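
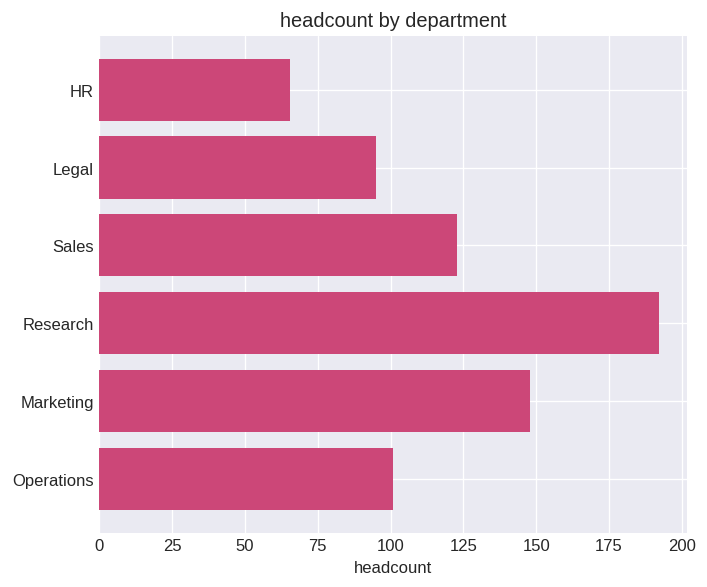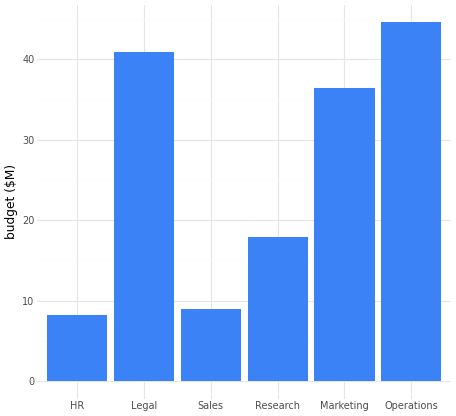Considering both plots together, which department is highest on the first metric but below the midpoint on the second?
Research

Chart 2 median budget ($M) ≈ 25; below-median departments: HR, Sales, Research. Among those, Research has the highest headcount (≈ 200).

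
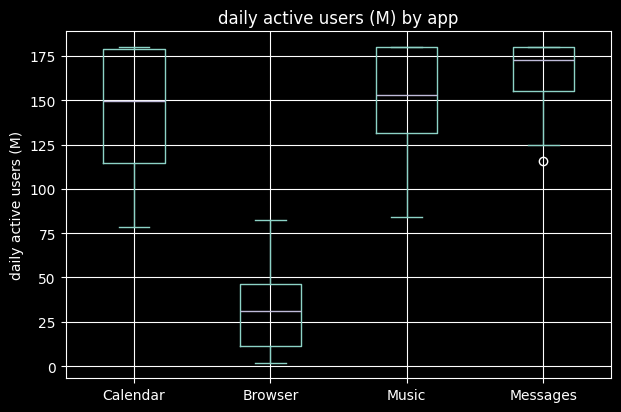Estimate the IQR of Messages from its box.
≈ 20

Q3 ≈ 180, Q1 ≈ 160; IQR ≈ 20.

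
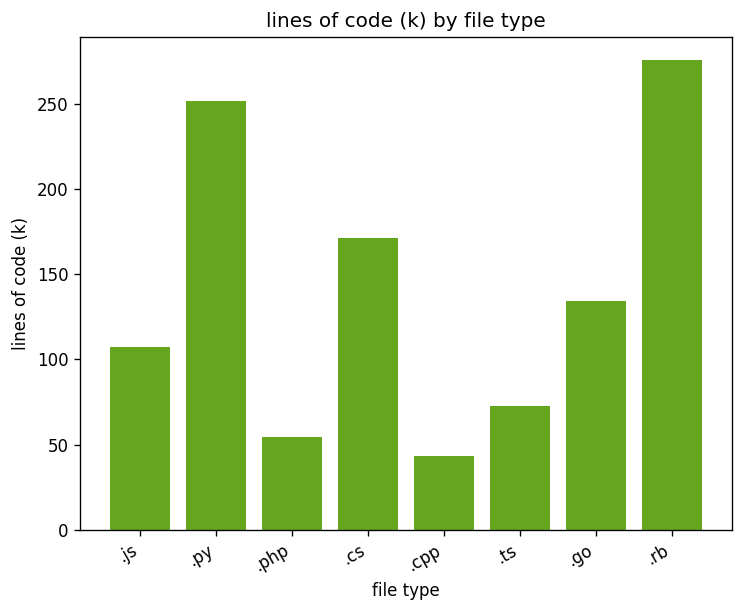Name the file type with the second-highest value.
Top 3: .rb ≈ 275, .py ≈ 250, .cs ≈ 175.

.py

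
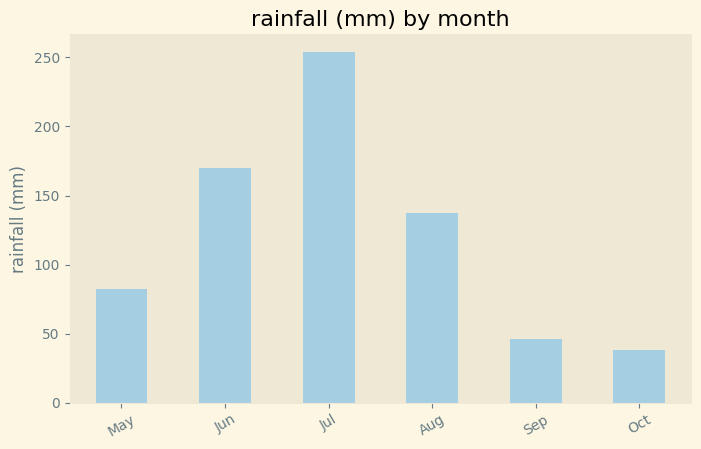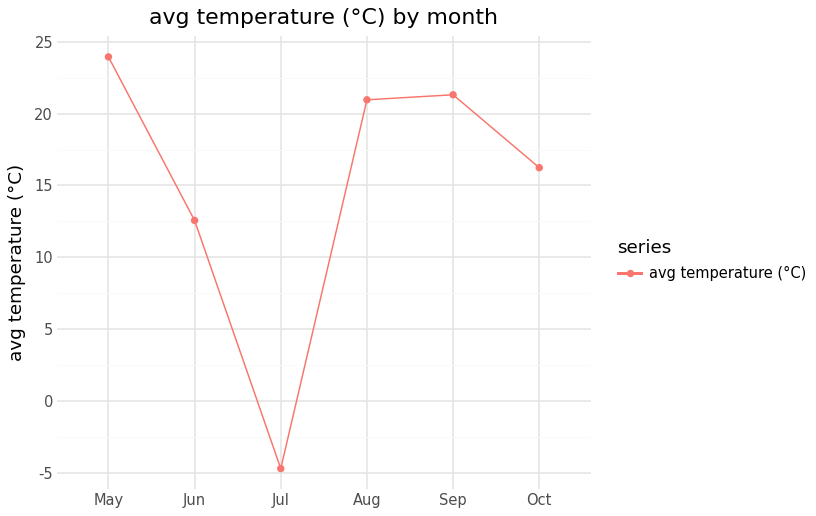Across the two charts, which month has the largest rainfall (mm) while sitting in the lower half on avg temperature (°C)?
Jul

Chart 2 median avg temperature (°C) ≈ 20; below-median months: Jun, Jul, Oct. Among those, Jul has the highest rainfall (mm) (≈ 250).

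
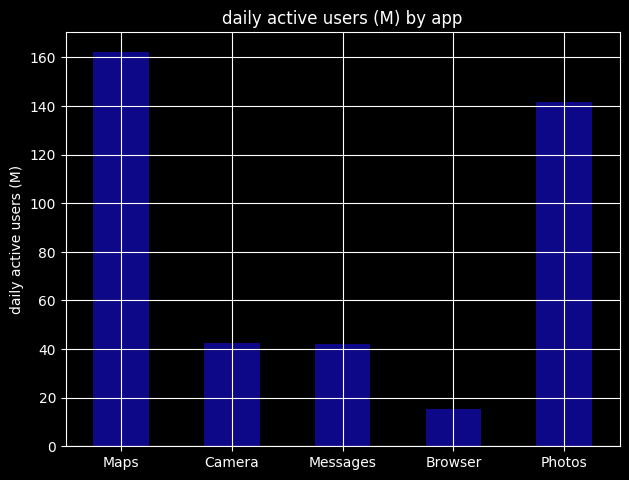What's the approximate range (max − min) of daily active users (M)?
Max Maps ≈ 160, min Browser ≈ 20; range ≈ 140.

≈ 140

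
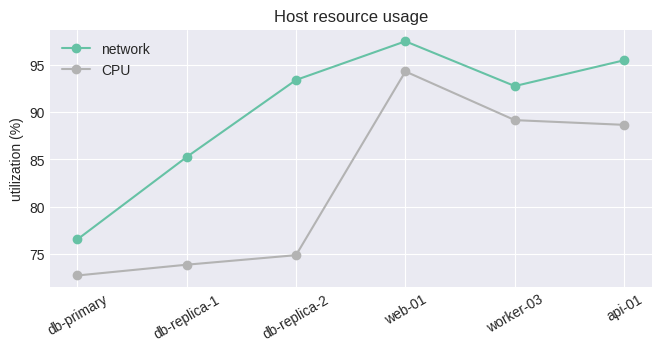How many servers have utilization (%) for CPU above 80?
3

Above 80: web-01, worker-03, api-01.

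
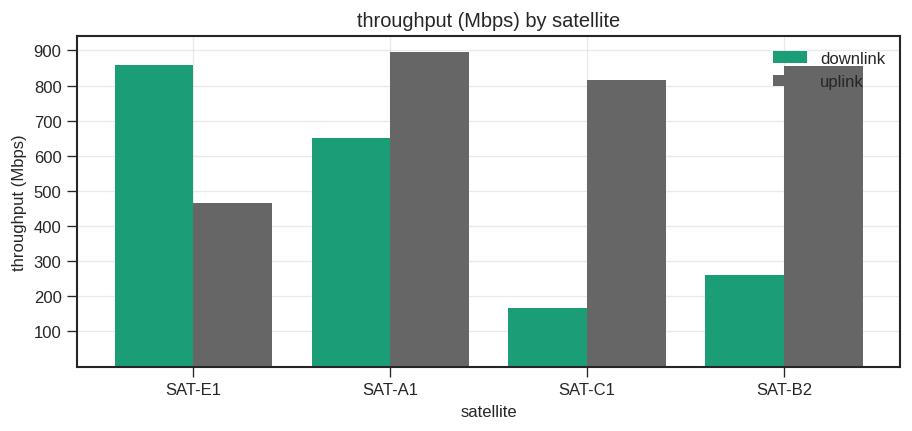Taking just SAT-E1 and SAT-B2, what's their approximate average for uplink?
(500 + 900) / 2 ≈ 700.

≈ 700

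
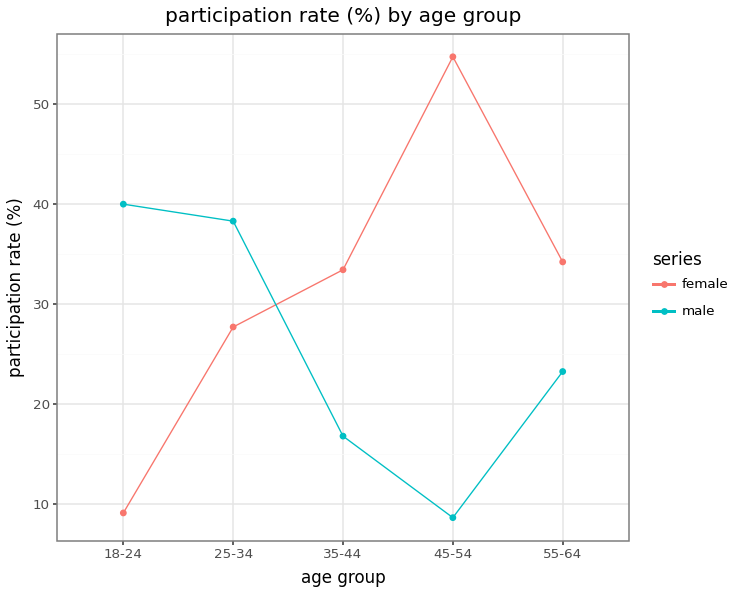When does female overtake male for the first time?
25-34: female ≈ 30 vs male ≈ 40 (not yet); 35-44: female ≈ 35 vs male ≈ 15 (first crossover).

35-44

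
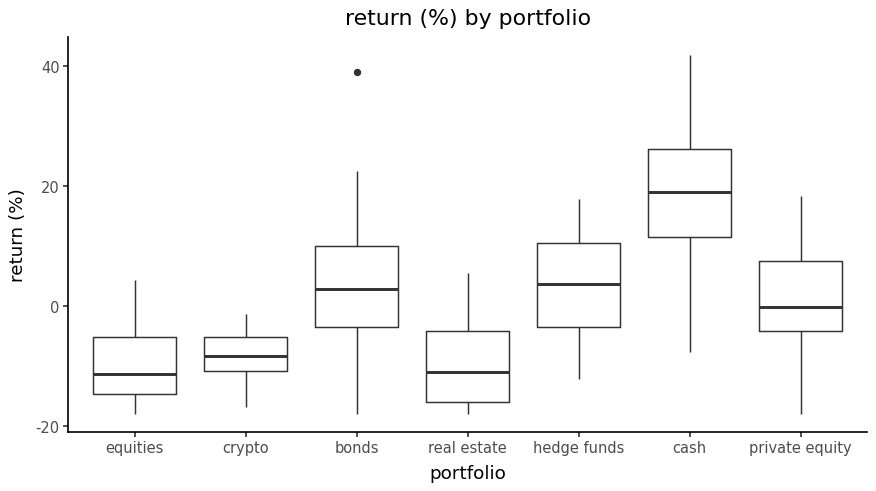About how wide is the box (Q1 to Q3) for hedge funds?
Q3 ≈ 10, Q1 ≈ -5; IQR ≈ 15.

≈ 15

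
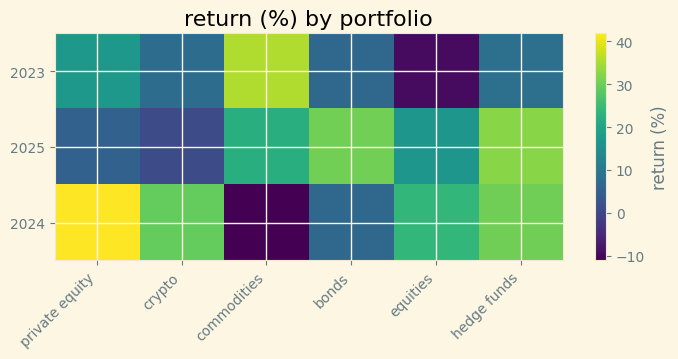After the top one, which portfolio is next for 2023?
private equity

Top 3 for 2023: commodities ≈ 35, private equity ≈ 15, hedge funds ≈ 10.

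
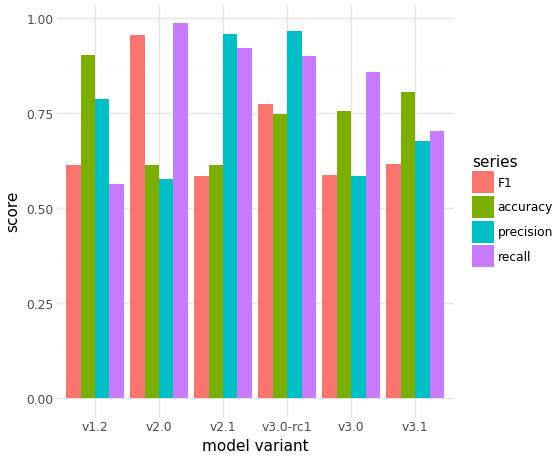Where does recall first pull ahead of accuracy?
v1.2: recall ≈ 0.6 vs accuracy ≈ 0.9 (not yet); v2.0: recall ≈ 1.0 vs accuracy ≈ 0.6 (first crossover).

v2.0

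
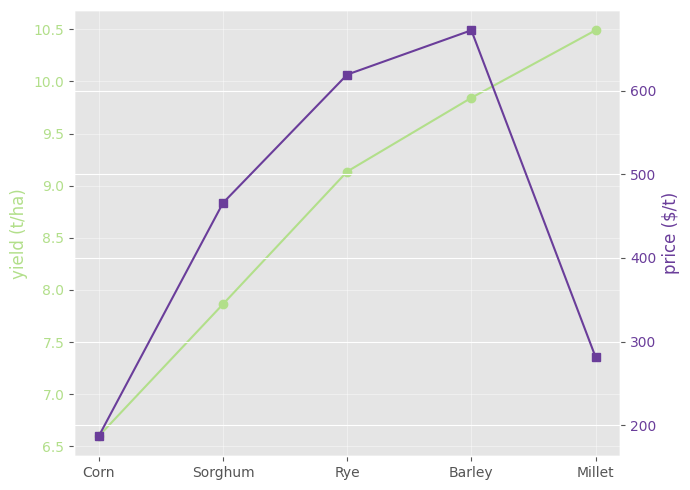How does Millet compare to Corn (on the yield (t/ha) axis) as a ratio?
Millet ≈ 10.5, Corn ≈ 6.5; 10.5/6.5 ≈ 1.62.

≈ 1.62×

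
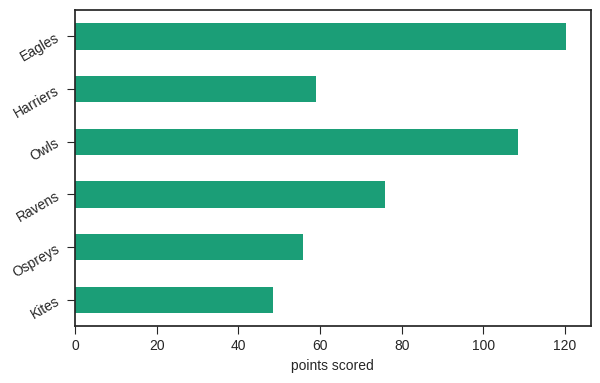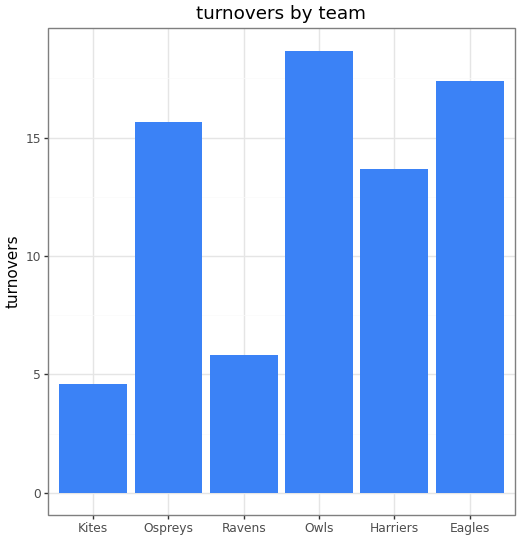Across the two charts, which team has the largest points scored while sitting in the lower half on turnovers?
Chart 2 median turnovers ≈ 14; below-median teams: Kites, Ravens, Harriers. Among those, Ravens has the highest points scored (≈ 80).

Ravens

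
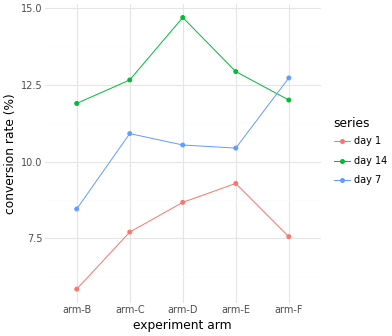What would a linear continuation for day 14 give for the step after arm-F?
Last three: 15, 13, 12 → slope ≈ -1.5/step → next ≈ 10.5.

≈ 10.5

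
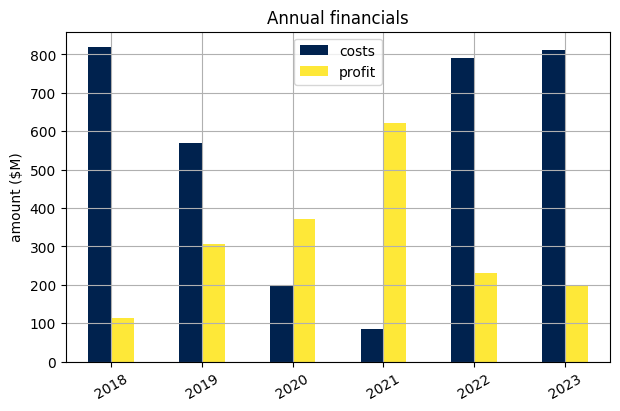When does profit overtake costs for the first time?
2020

2019: profit ≈ 300 vs costs ≈ 600 (not yet); 2020: profit ≈ 400 vs costs ≈ 200 (first crossover).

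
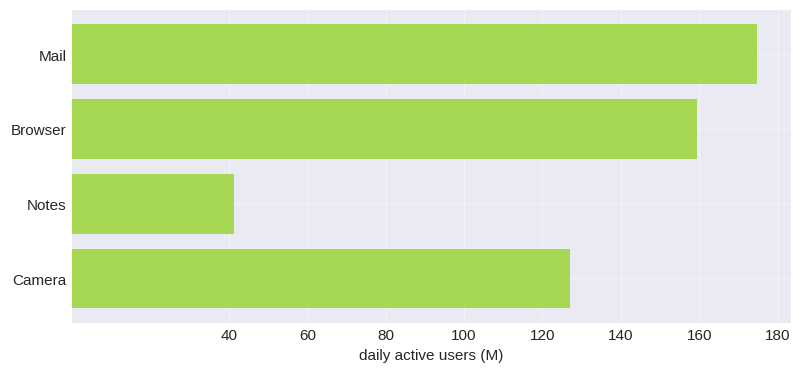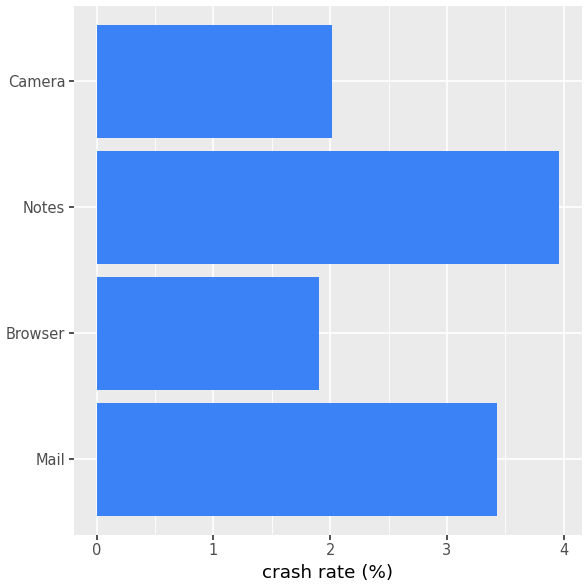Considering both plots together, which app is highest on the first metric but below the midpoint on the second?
Browser

Chart 2 median crash rate (%) ≈ 2.5; below-median apps: Browser, Camera. Among those, Browser has the highest daily active users (M) (≈ 160).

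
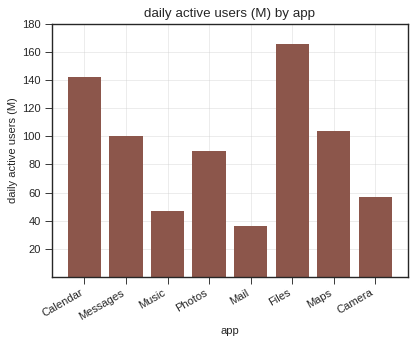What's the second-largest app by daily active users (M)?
Top 3: Files ≈ 160, Calendar ≈ 140, Maps ≈ 100.

Calendar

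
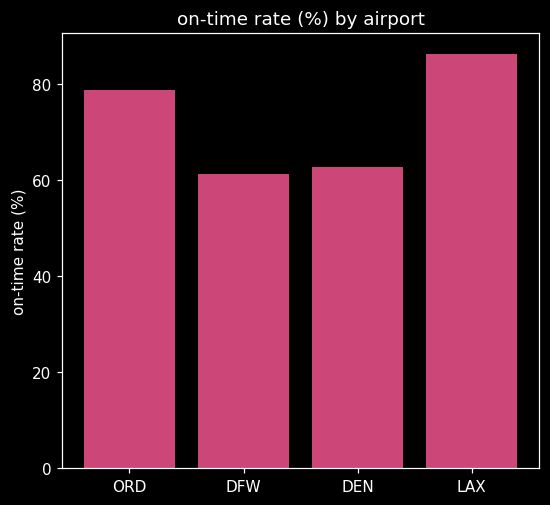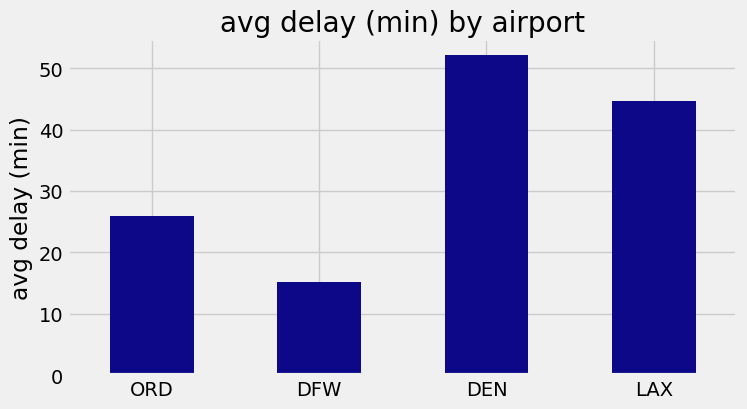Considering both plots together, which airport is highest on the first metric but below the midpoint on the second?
Chart 2 median avg delay (min) ≈ 35; below-median airports: ORD, DFW. Among those, ORD has the highest on-time rate (%) (≈ 80).

ORD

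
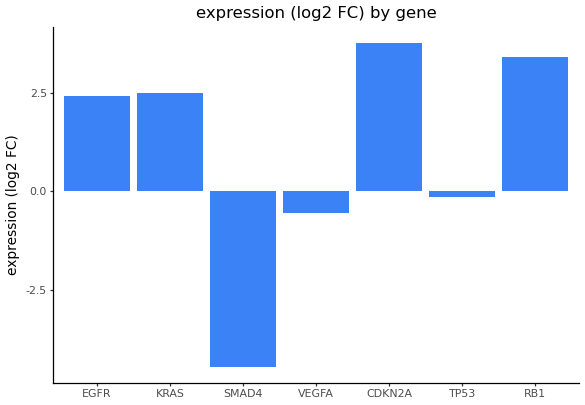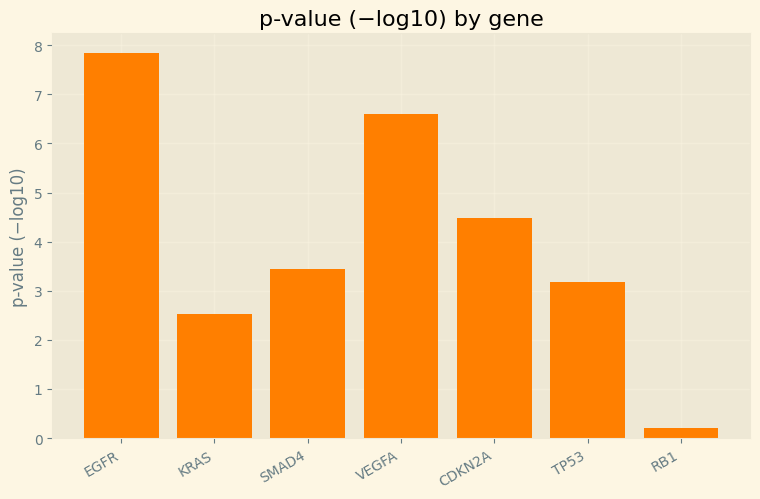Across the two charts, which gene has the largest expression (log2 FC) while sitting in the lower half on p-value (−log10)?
Chart 2 median p-value (−log10) ≈ 3; below-median genes: KRAS, TP53, RB1. Among those, RB1 has the highest expression (log2 FC) (≈ 3.5).

RB1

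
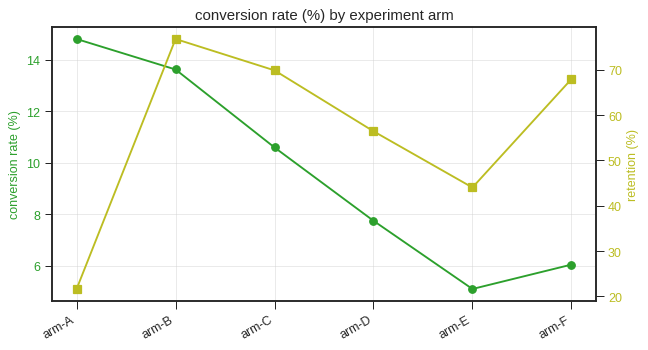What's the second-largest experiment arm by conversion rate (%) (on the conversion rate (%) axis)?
Top 3 (on the conversion rate (%) axis): arm-A ≈ 15, arm-B ≈ 14, arm-C ≈ 11.

arm-B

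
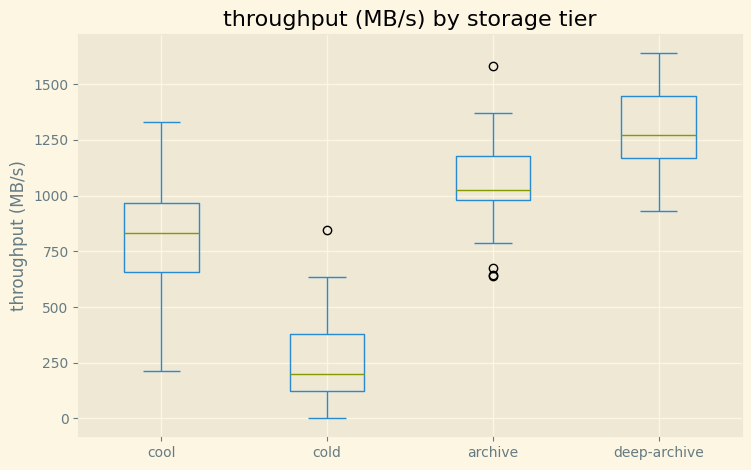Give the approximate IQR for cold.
≈ 300

Q3 ≈ 400, Q1 ≈ 100; IQR ≈ 300.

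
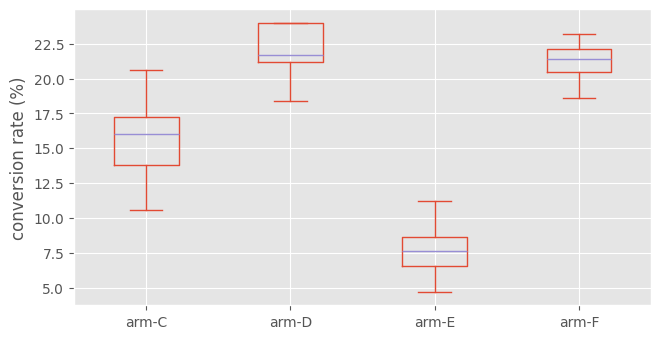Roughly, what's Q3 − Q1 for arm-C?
Q3 ≈ 18, Q1 ≈ 14; IQR ≈ 4.

≈ 4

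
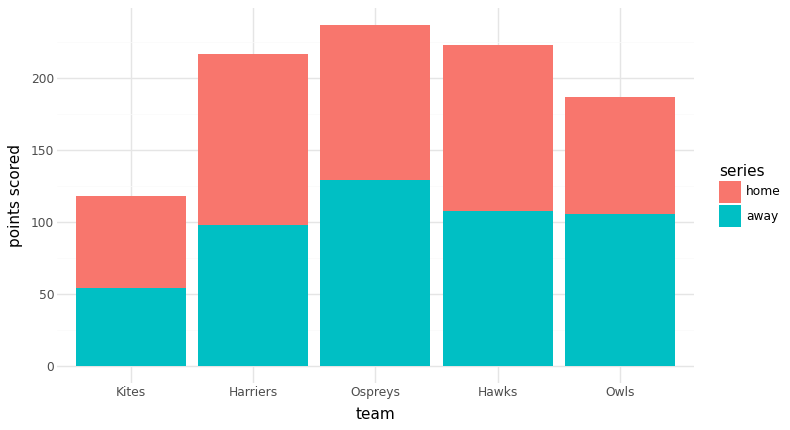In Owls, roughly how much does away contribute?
away top ≈ 100, bottom ≈ 0; segment ≈ 100.

≈ 100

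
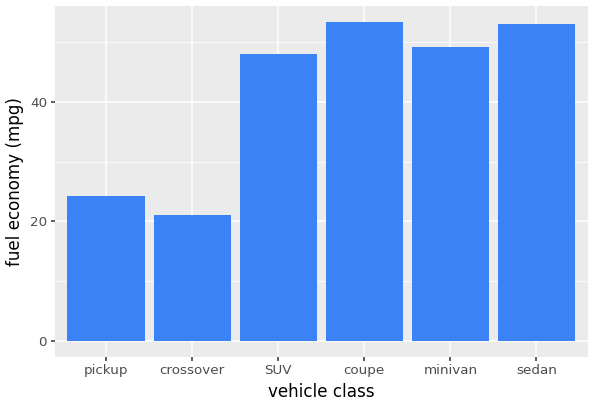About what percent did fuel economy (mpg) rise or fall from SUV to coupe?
≈ +10%

SUV ≈ 50, coupe ≈ 55; (55 − 50) / 50 ≈ +10%.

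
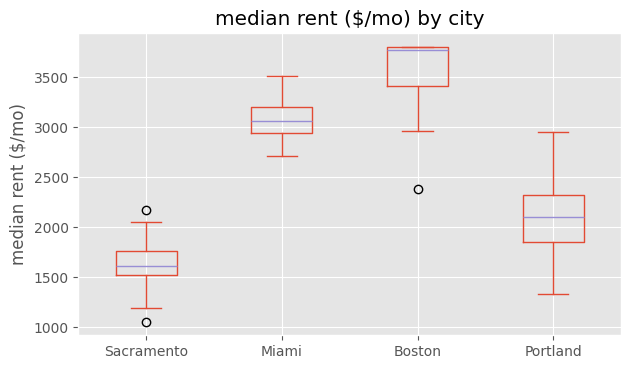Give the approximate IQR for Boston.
Q3 ≈ 3800, Q1 ≈ 3400; IQR ≈ 400.

≈ 400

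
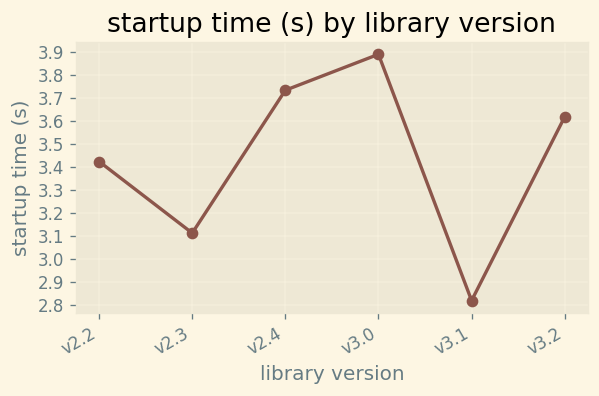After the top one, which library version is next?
Top 3: v3.0 ≈ 3.9, v2.4 ≈ 3.7, v3.2 ≈ 3.6.

v2.4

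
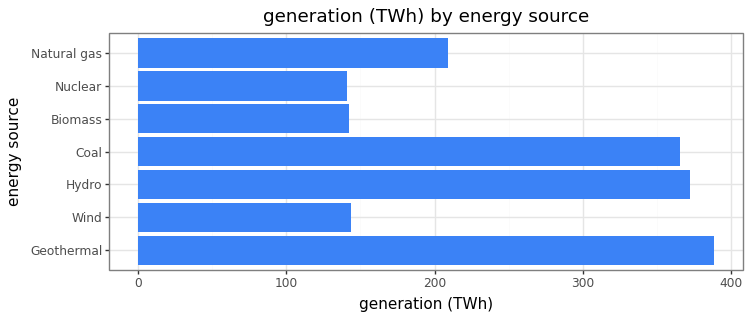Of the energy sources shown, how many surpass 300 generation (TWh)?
Above 300: Geothermal, Hydro, Coal.

3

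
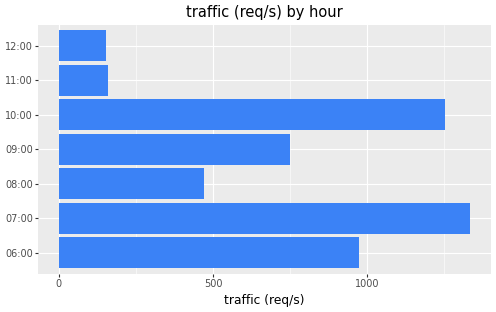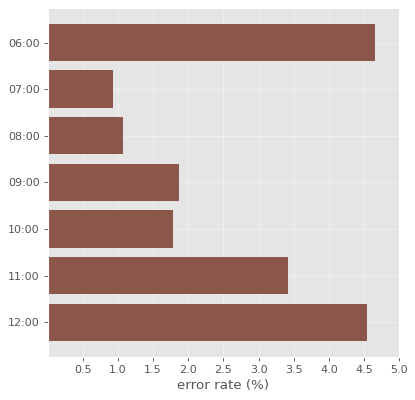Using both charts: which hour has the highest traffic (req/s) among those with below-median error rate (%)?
07:00

Chart 2 median error rate (%) ≈ 2; below-median hours: 07:00, 08:00, 10:00. Among those, 07:00 has the highest traffic (req/s) (≈ 1400).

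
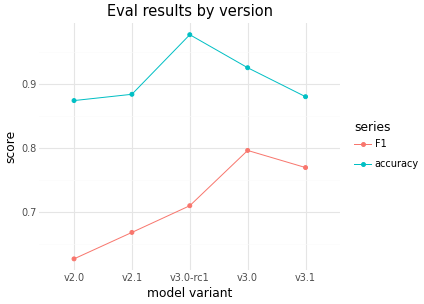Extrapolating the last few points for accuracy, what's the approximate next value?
Last three: 1.00, 0.95, 0.90 → slope ≈ -0.05/step → next ≈ 0.85.

≈ 0.85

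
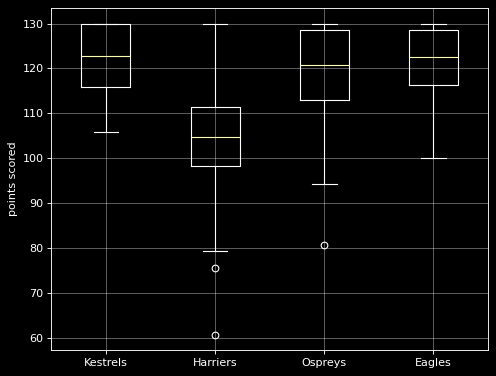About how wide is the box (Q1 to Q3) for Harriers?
Q3 ≈ 112, Q1 ≈ 98; IQR ≈ 14.

≈ 14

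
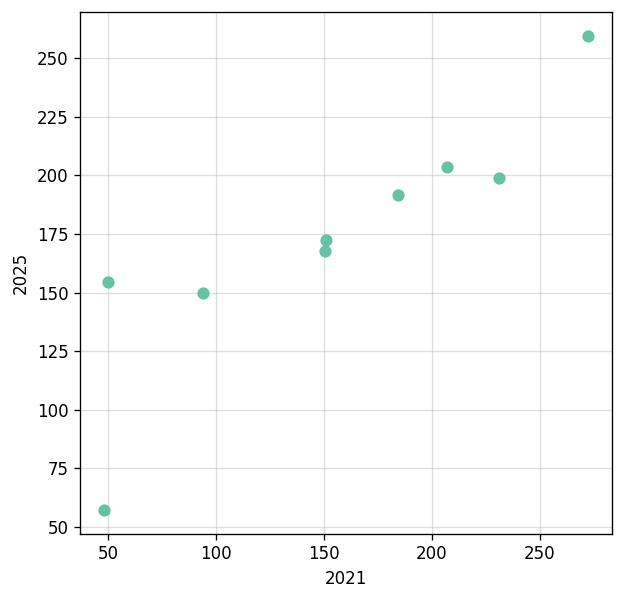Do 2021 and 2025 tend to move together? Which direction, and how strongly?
Points are positively correlated; strong (|r| ≈ 0.9).

positive, strong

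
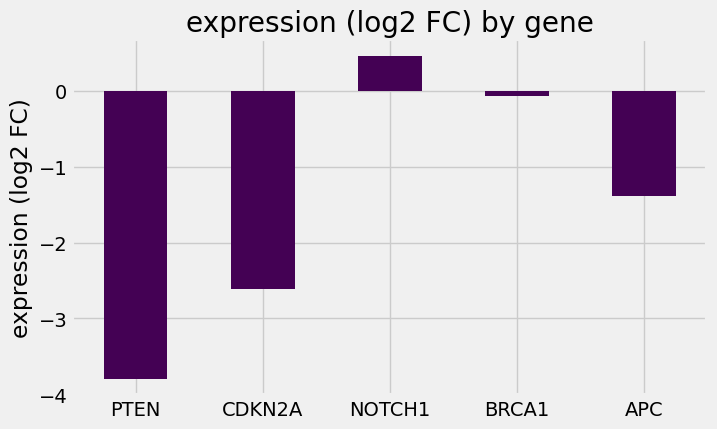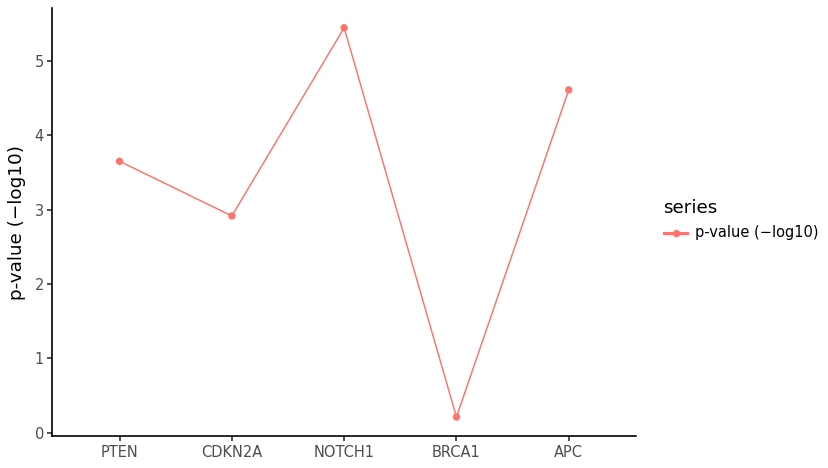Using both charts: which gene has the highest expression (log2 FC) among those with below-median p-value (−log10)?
BRCA1

Chart 2 median p-value (−log10) ≈ 3.5; below-median genes: CDKN2A, BRCA1. Among those, BRCA1 has the highest expression (log2 FC) (≈ -0.05).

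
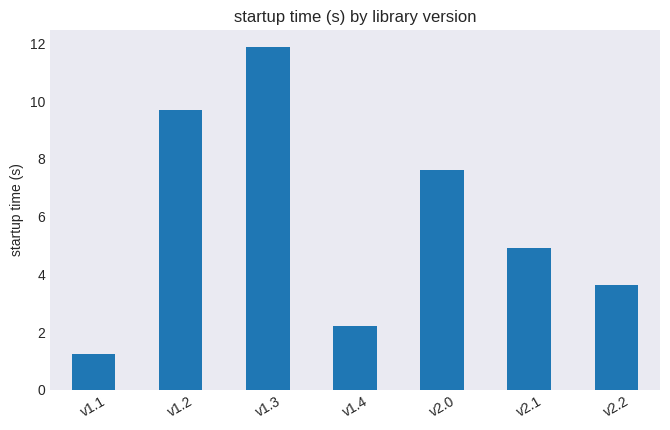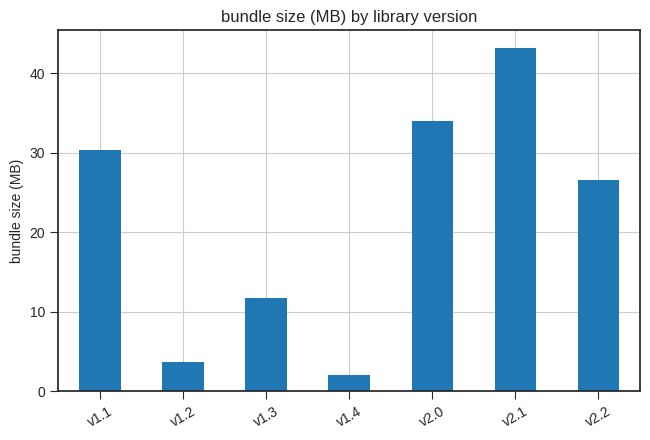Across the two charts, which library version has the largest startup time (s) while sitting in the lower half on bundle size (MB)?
v1.3

Chart 2 median bundle size (MB) ≈ 25; below-median library versions: v1.2, v1.3, v1.4. Among those, v1.3 has the highest startup time (s) (≈ 12).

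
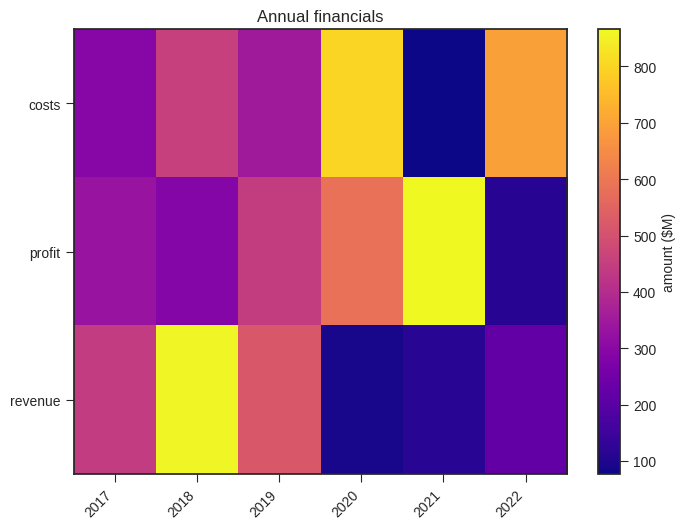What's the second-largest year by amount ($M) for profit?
2020

Top 3 for profit: 2021 ≈ 900, 2020 ≈ 600, 2019 ≈ 400.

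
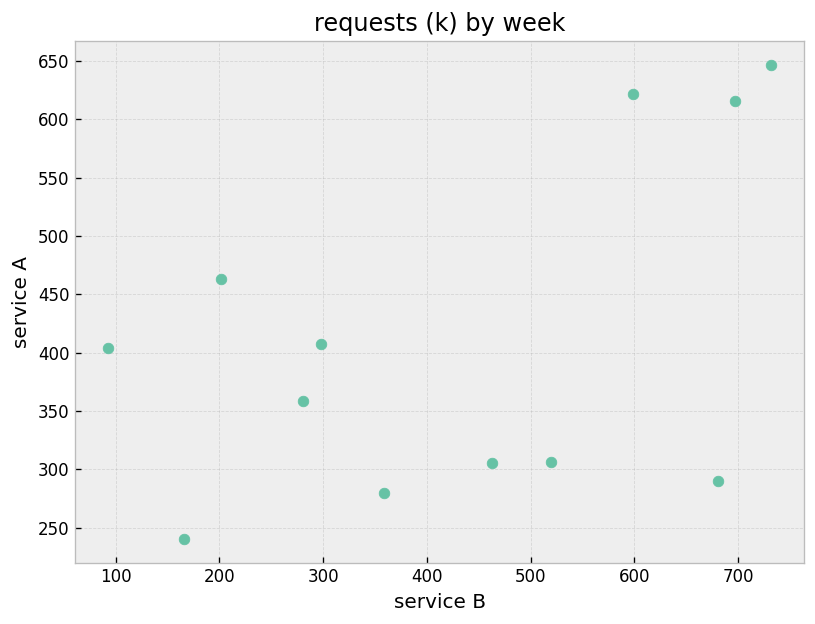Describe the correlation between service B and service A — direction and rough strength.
Points are positively correlated; moderate (|r| ≈ 0.5).

positive, moderate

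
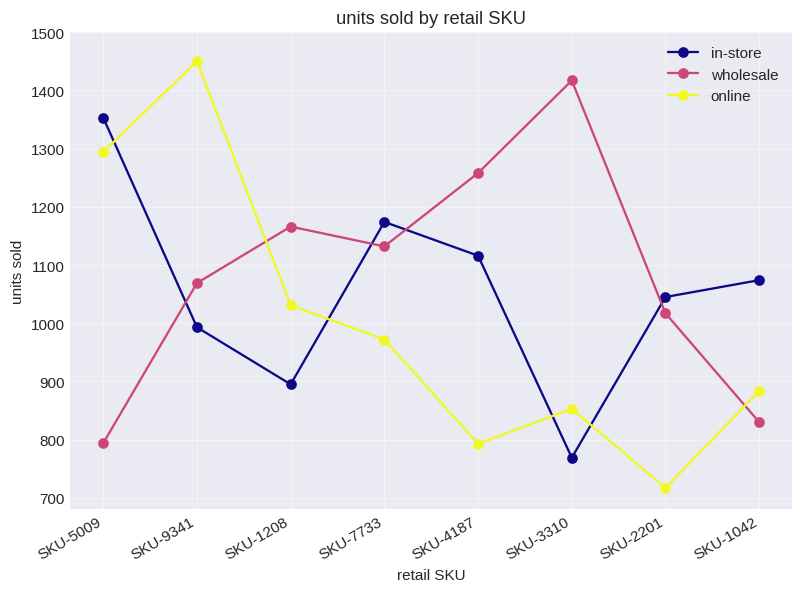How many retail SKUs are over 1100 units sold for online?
Above 1100: SKU-5009, SKU-9341.

2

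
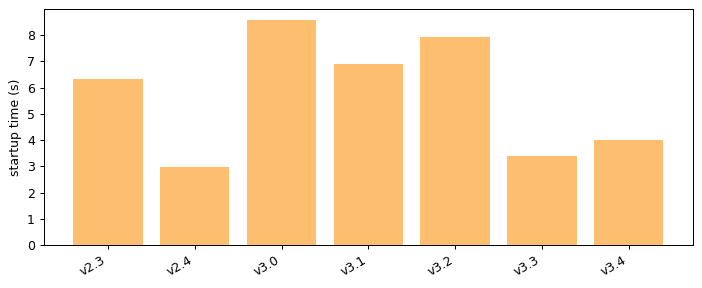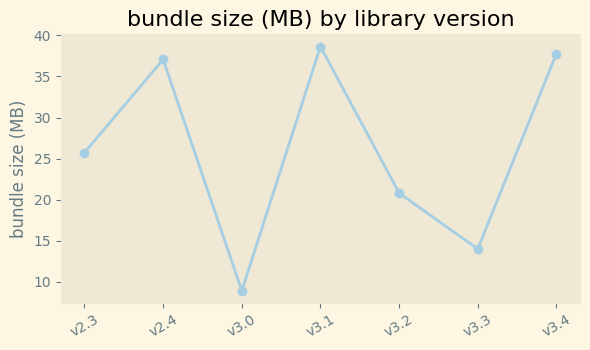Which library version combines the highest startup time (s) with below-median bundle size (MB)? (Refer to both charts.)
v3.0

Chart 2 median bundle size (MB) ≈ 25; below-median library versions: v3.0, v3.2, v3.3. Among those, v3.0 has the highest startup time (s) (≈ 9).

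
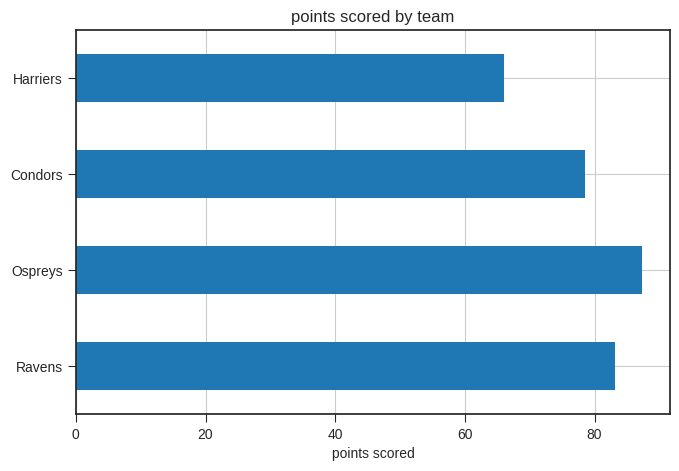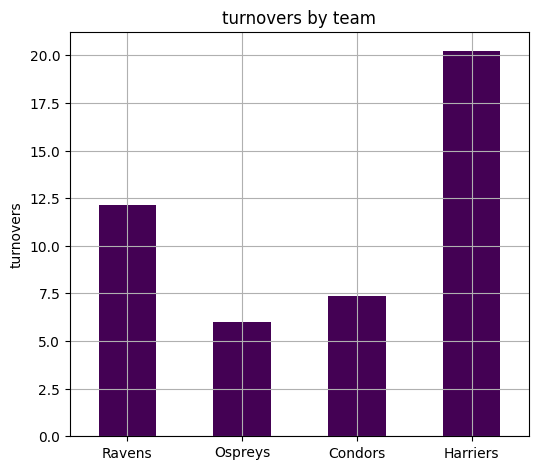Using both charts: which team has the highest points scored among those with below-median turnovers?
Chart 2 median turnovers ≈ 10; below-median teams: Ospreys, Condors. Among those, Ospreys has the highest points scored (≈ 90).

Ospreys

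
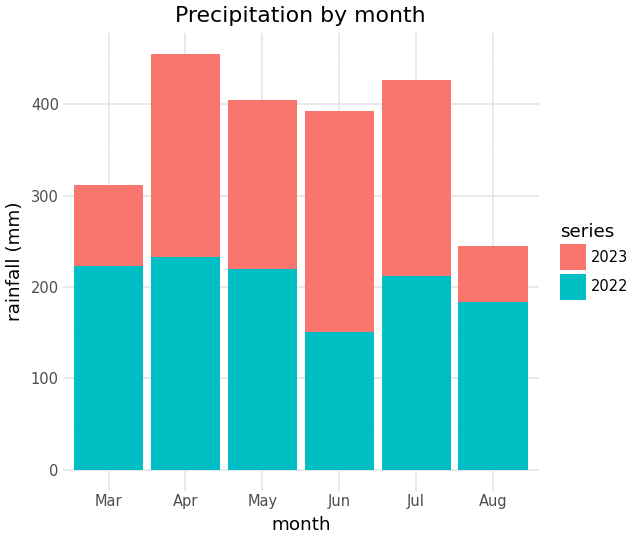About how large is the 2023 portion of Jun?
≈ 250

2023 top ≈ 400, bottom ≈ 150; segment ≈ 250.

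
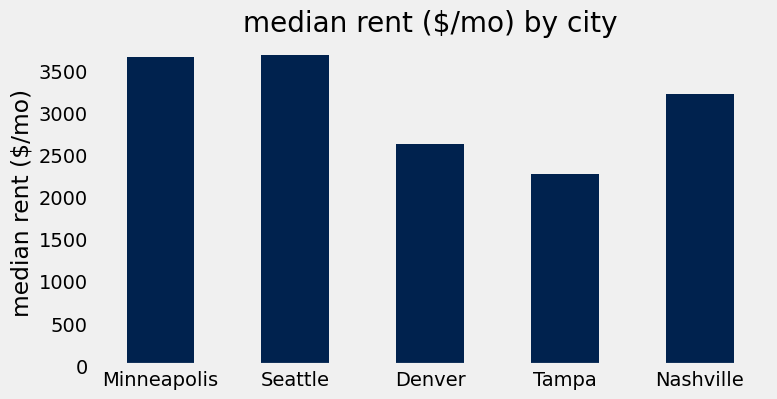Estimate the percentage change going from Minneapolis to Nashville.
Minneapolis ≈ 3500, Nashville ≈ 3000; (3000 − 3500) / 3500 ≈ -14.3%.

≈ -14.3%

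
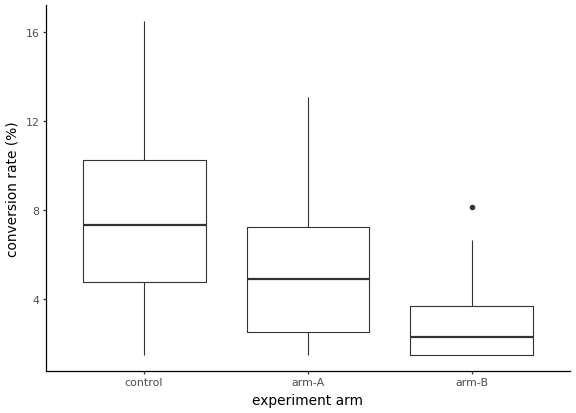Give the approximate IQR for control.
≈ 5.5

Q3 ≈ 10.5, Q1 ≈ 5.0; IQR ≈ 5.5.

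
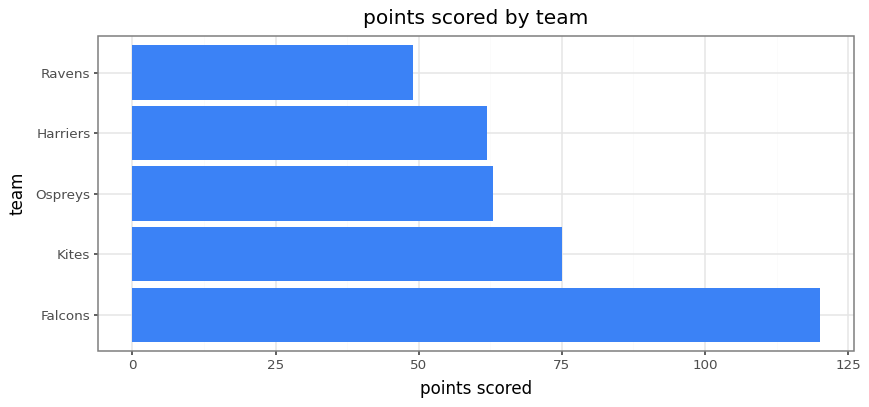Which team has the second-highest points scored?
Top 3: Falcons ≈ 120, Kites ≈ 80, Ospreys ≈ 60.

Kites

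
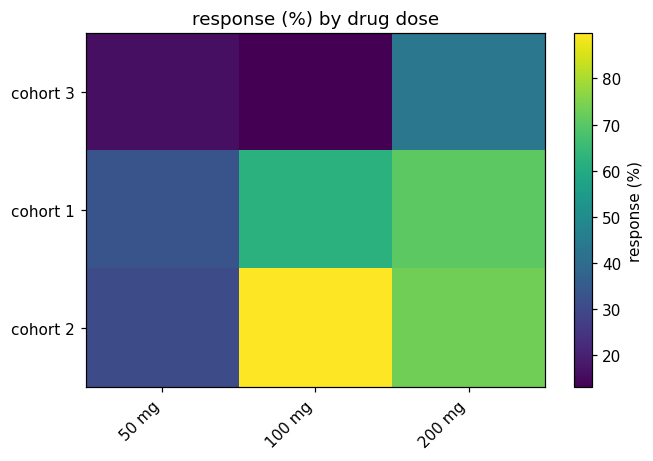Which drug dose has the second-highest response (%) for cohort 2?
Top 3 for cohort 2: 100 mg ≈ 90, 200 mg ≈ 70, 50 mg ≈ 30.

200 mg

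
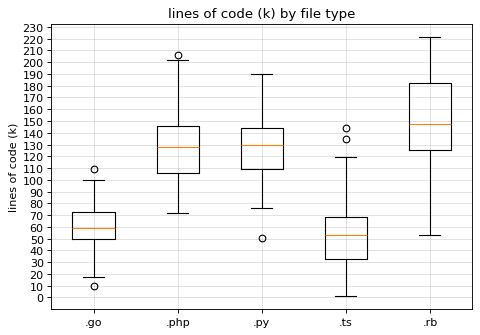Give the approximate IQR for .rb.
Q3 ≈ 180, Q1 ≈ 130; IQR ≈ 50.

≈ 50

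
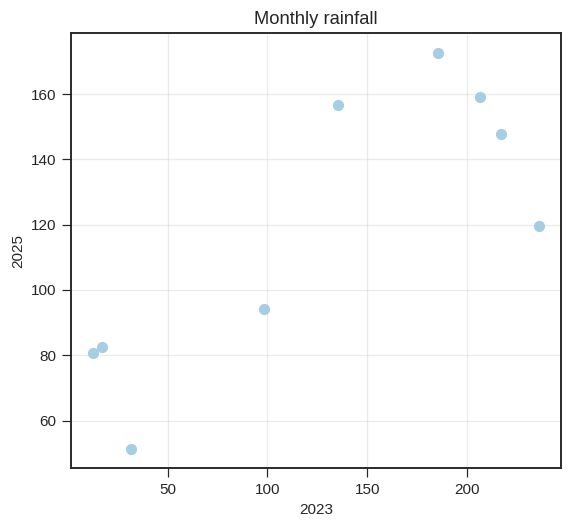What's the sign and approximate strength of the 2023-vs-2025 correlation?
Points are positively correlated; strong (|r| ≈ 0.8).

positive, strong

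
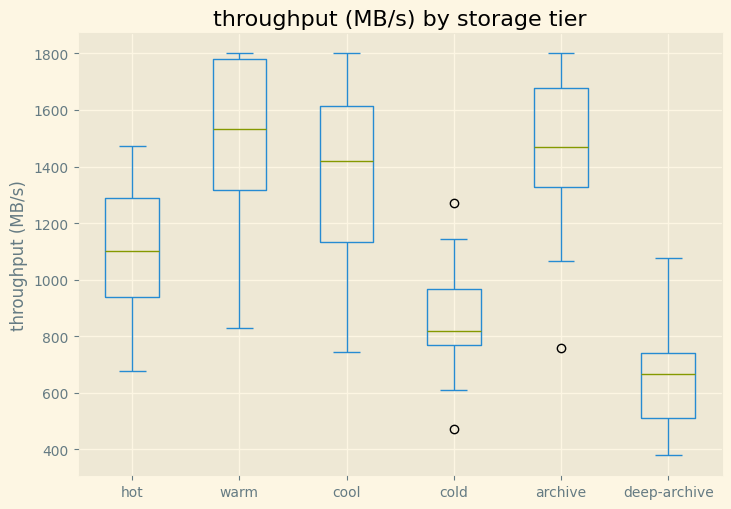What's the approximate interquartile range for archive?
≈ 400

Q3 ≈ 1700, Q1 ≈ 1300; IQR ≈ 400.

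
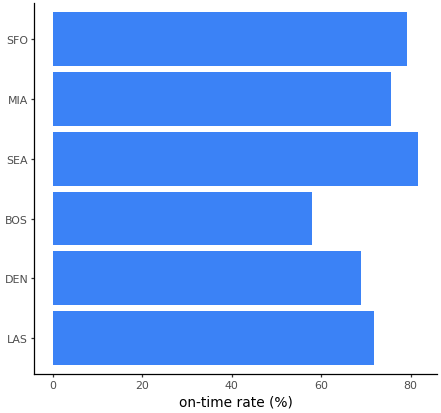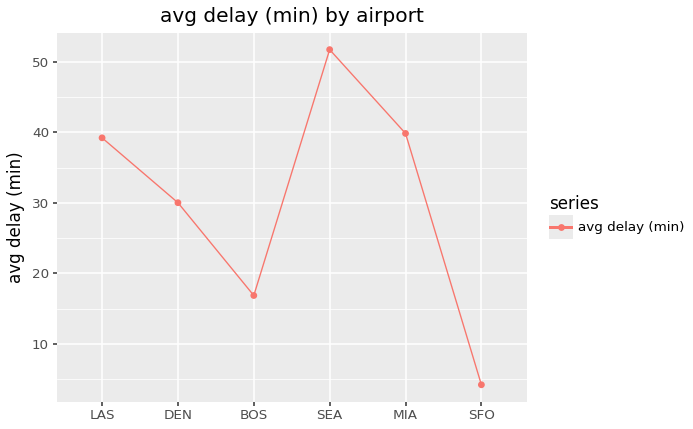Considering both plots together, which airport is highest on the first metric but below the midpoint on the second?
SFO

Chart 2 median avg delay (min) ≈ 35; below-median airports: DEN, BOS, SFO. Among those, SFO has the highest on-time rate (%) (≈ 80).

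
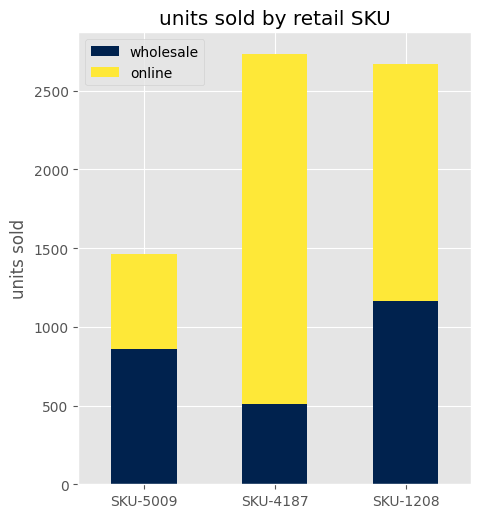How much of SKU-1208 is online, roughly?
≈ 1500

online top ≈ 2500, bottom ≈ 1000; segment ≈ 1500.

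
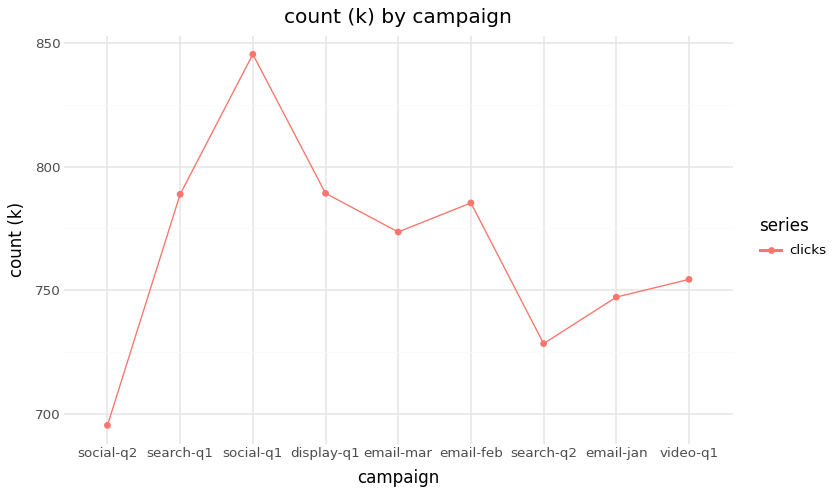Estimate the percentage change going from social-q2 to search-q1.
social-q2 ≈ 700, search-q1 ≈ 780; (780 − 700) / 700 ≈ +11.4%.

≈ +11.4%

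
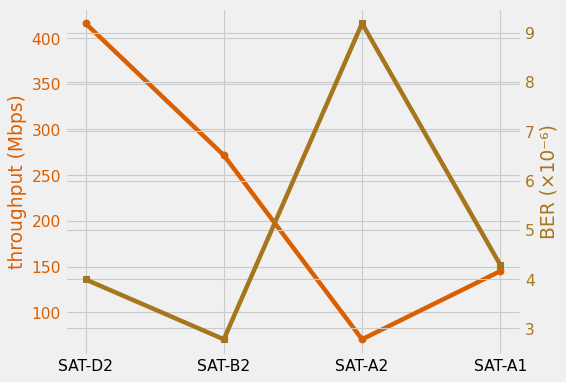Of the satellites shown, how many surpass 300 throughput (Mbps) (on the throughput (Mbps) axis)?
Above 300: SAT-D2.

1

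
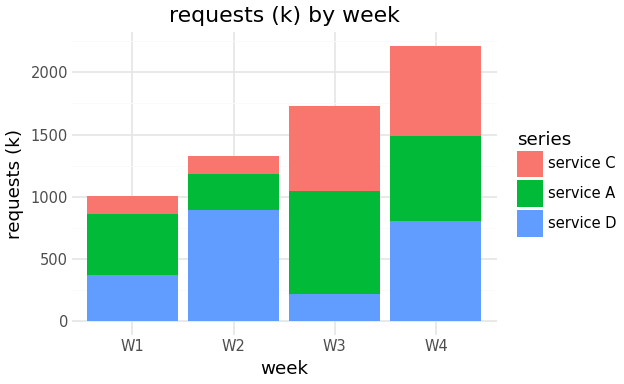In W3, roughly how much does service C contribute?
≈ 800

service C top ≈ 1800, bottom ≈ 1000; segment ≈ 800.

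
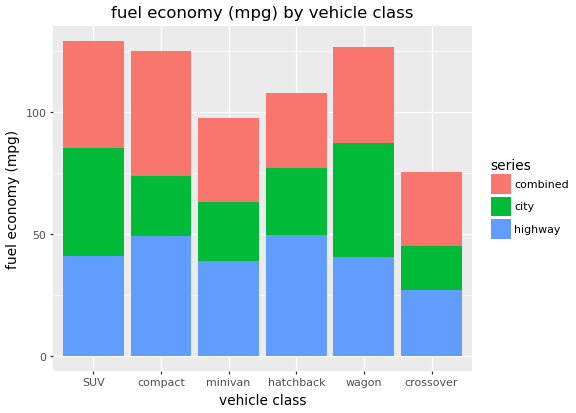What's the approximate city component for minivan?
≈ 20

city top ≈ 60, bottom ≈ 40; segment ≈ 20.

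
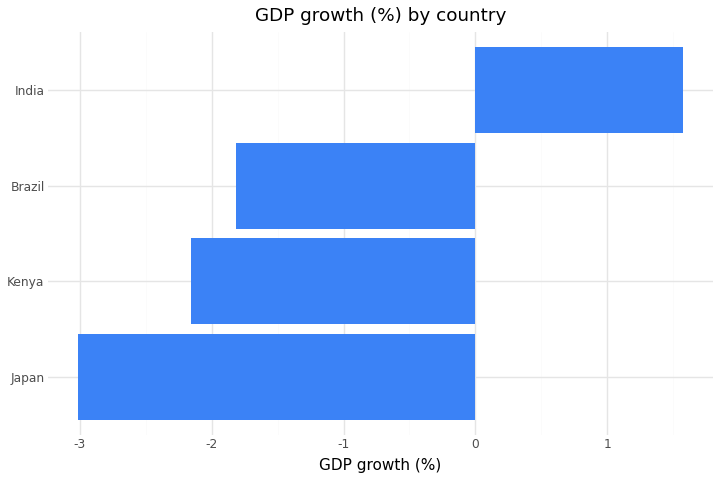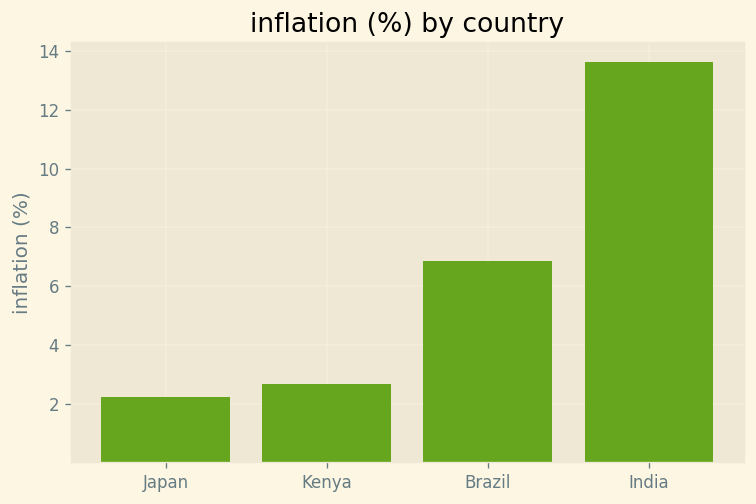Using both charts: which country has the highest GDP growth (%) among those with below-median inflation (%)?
Chart 2 median inflation (%) ≈ 4; below-median countries: Japan, Kenya. Among those, Kenya has the highest GDP growth (%) (≈ -2.2).

Kenya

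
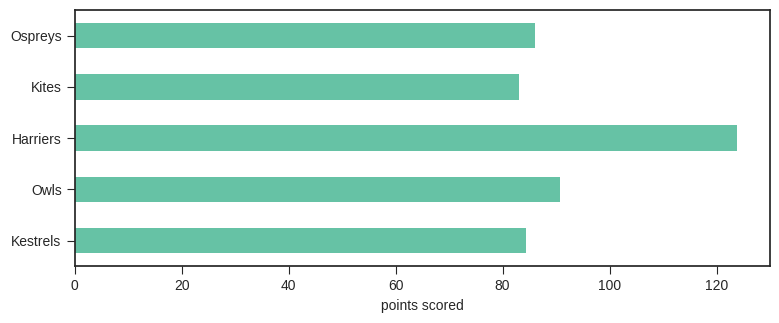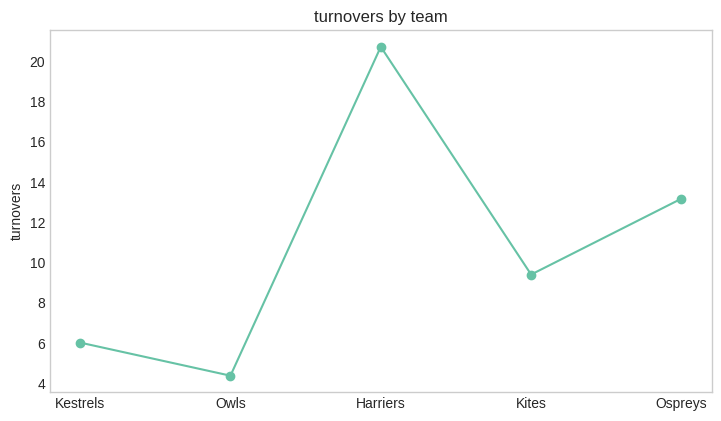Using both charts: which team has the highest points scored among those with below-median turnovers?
Owls

Chart 2 median turnovers ≈ 10; below-median teams: Kestrels, Owls. Among those, Owls has the highest points scored (≈ 100).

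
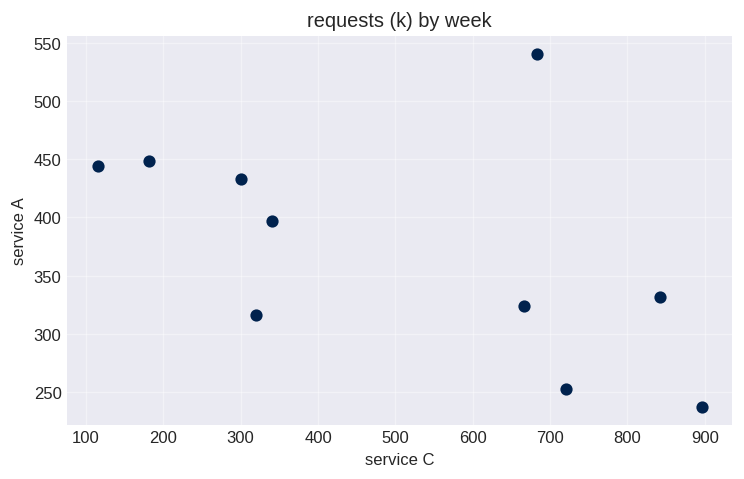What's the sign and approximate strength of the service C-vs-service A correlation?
negative, moderate

Points are negatively correlated; moderate (|r| ≈ 0.5).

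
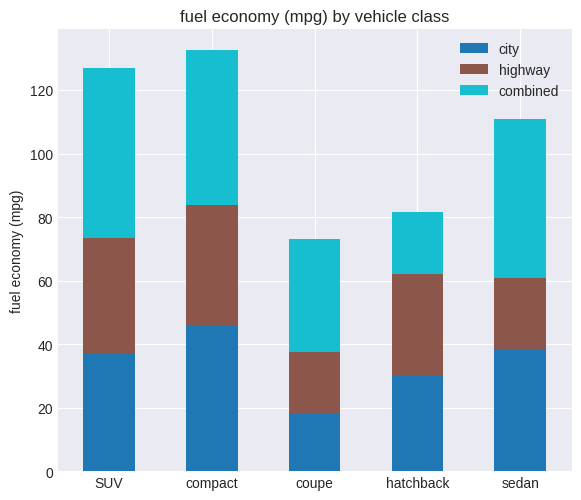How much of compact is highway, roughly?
highway top ≈ 80, bottom ≈ 40; segment ≈ 40.

≈ 40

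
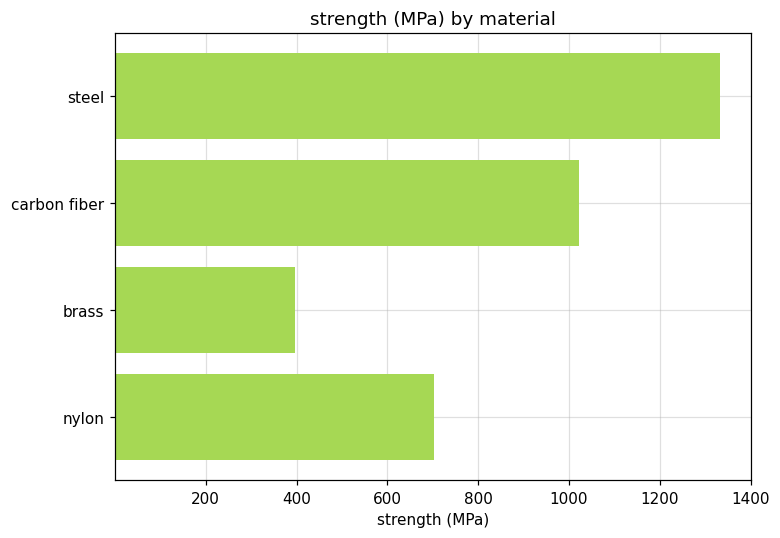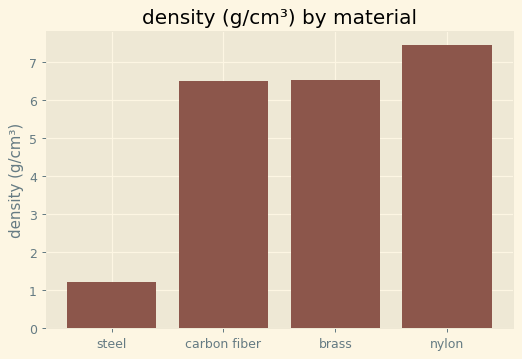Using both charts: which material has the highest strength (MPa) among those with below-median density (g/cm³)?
steel

Chart 2 median density (g/cm³) ≈ 7; below-median materials: steel, carbon fiber. Among those, steel has the highest strength (MPa) (≈ 1400).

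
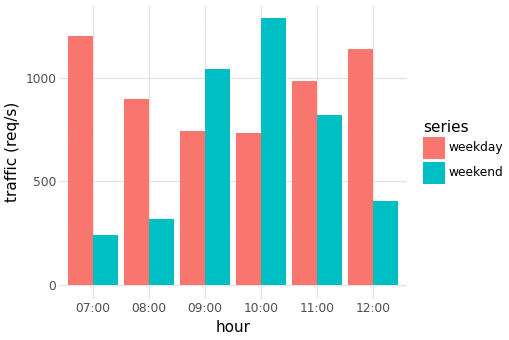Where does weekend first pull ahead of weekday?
08:00: weekend ≈ 400 vs weekday ≈ 800 (not yet); 09:00: weekend ≈ 1000 vs weekday ≈ 800 (first crossover).

09:00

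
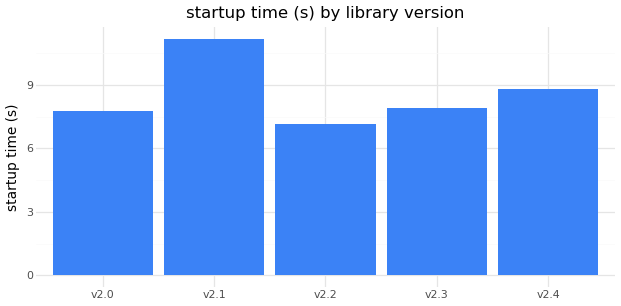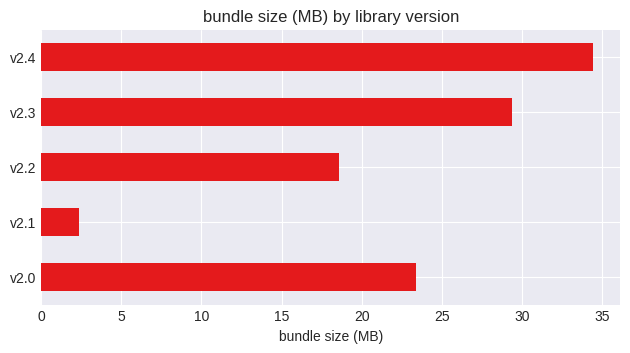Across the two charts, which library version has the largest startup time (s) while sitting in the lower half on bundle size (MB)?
Chart 2 median bundle size (MB) ≈ 25; below-median library versions: v2.1, v2.2. Among those, v2.1 has the highest startup time (s) (≈ 12).

v2.1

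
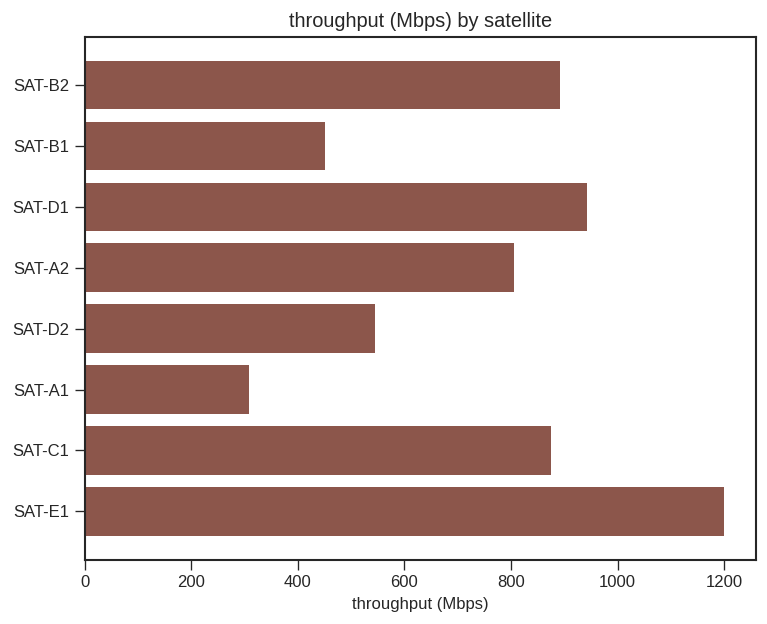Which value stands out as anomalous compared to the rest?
SAT-A1 ≈ 300; the rest sit between ≈ 500 and ≈ 1200.

SAT-A1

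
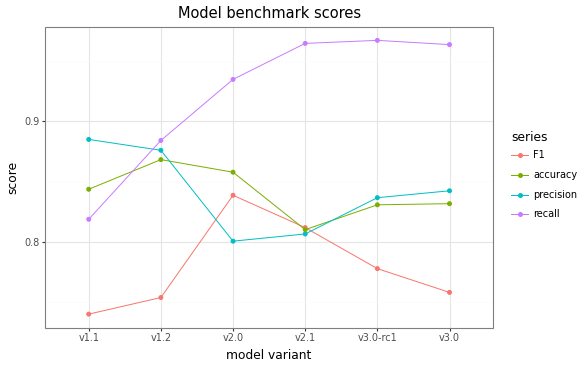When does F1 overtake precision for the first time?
v2.0

v1.2: F1 ≈ 0.76 vs precision ≈ 0.88 (not yet); v2.0: F1 ≈ 0.84 vs precision ≈ 0.80 (first crossover).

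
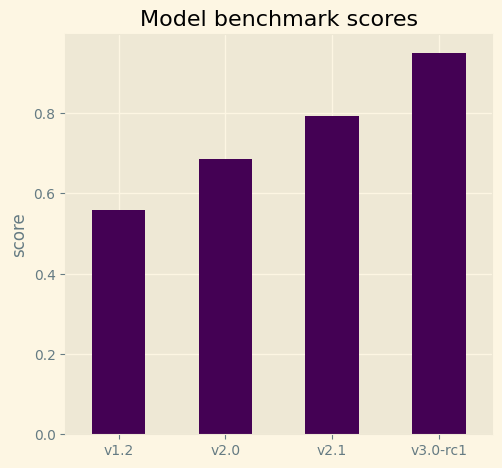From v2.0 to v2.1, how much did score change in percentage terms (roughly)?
v2.0 ≈ 0.7, v2.1 ≈ 0.8; (0.8 − 0.7) / 0.7 ≈ +14.3%.

≈ +14.3%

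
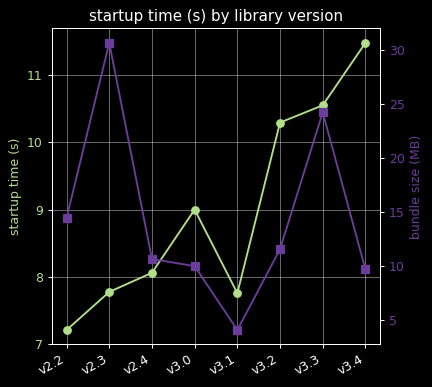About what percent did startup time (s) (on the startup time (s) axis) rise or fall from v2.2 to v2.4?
v2.2 ≈ 7.0, v2.4 ≈ 8.0; (8.0 − 7.0) / 7.0 ≈ +14.3%.

≈ +14.3%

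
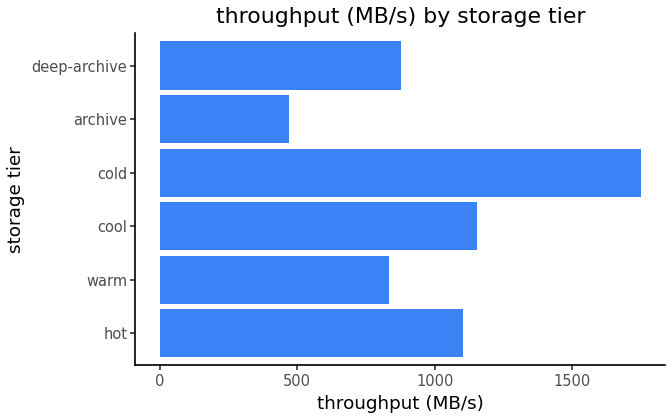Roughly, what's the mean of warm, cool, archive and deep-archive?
(800 + 1200 + 400 + 800) / 4 ≈ 800.

≈ 800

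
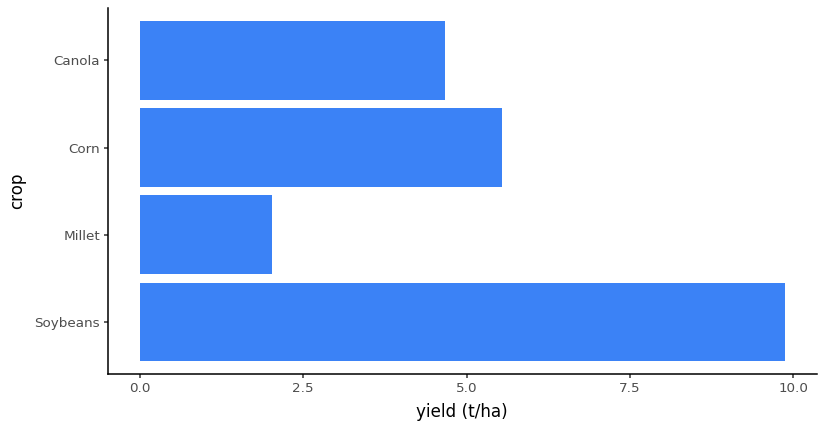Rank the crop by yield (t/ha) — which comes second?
Corn

Top 3: Soybeans ≈ 10, Corn ≈ 6, Canola ≈ 5.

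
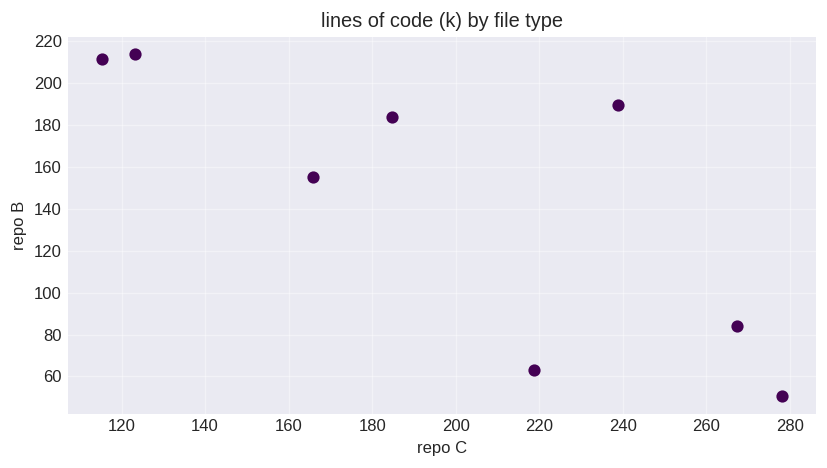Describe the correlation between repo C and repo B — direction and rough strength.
Points are negatively correlated; strong (|r| ≈ 0.8).

negative, strong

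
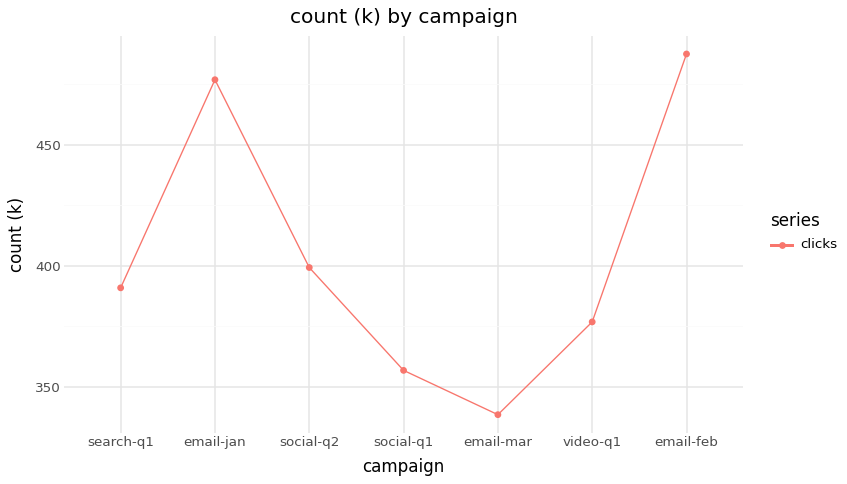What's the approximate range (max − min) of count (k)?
≈ 140

Max email-feb ≈ 480, min email-mar ≈ 340; range ≈ 140.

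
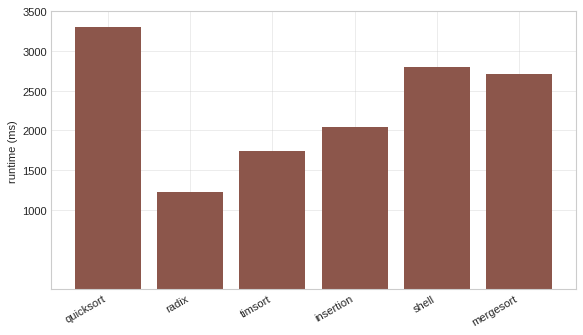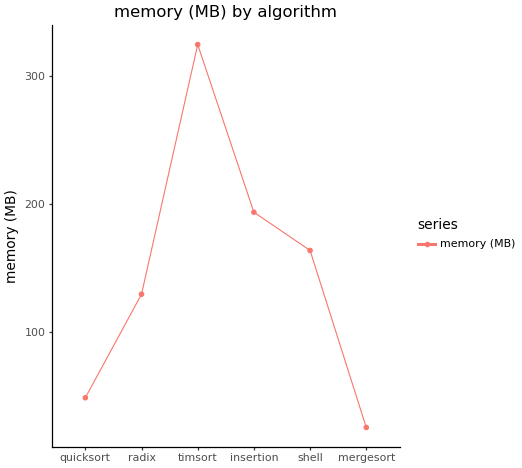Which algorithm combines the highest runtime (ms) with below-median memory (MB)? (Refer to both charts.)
quicksort

Chart 2 median memory (MB) ≈ 150; below-median algorithms: quicksort, radix, mergesort. Among those, quicksort has the highest runtime (ms) (≈ 3500).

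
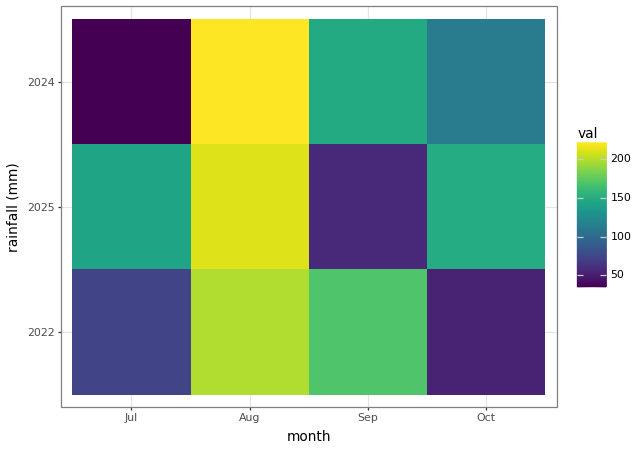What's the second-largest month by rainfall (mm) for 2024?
Top 3 for 2024: Aug ≈ 220, Sep ≈ 140, Oct ≈ 120.

Sep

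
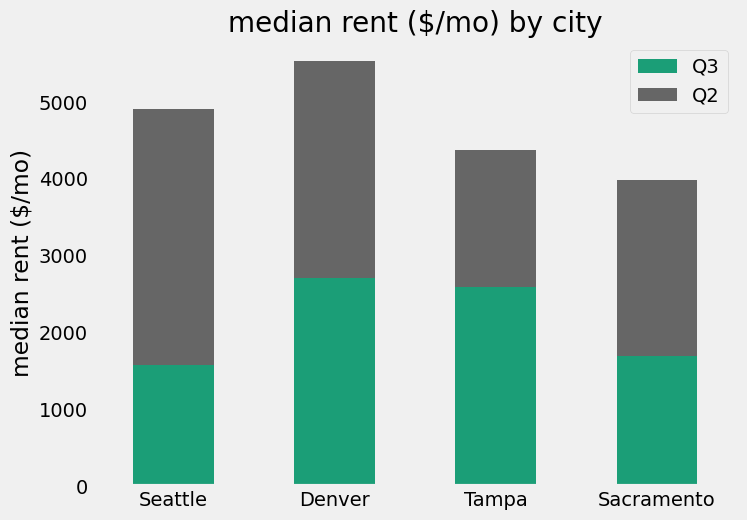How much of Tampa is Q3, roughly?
Q3 top ≈ 2500, bottom ≈ 0; segment ≈ 2500.

≈ 2500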